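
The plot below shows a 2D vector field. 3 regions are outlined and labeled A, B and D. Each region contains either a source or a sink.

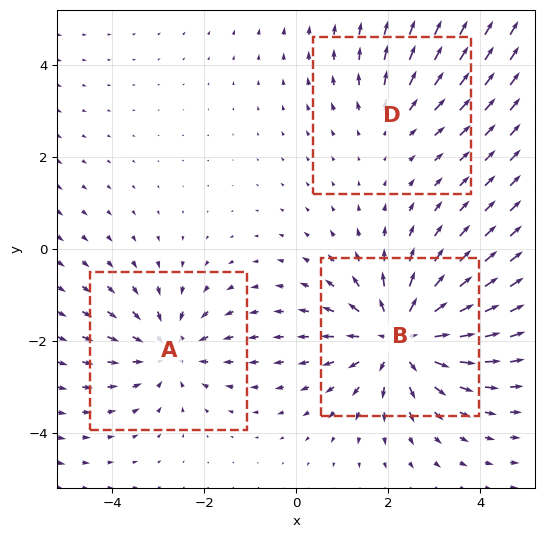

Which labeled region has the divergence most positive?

Divergence at each region's feature centre — A: about -3, B: about +4, D: about +2. Region B is most positive.

B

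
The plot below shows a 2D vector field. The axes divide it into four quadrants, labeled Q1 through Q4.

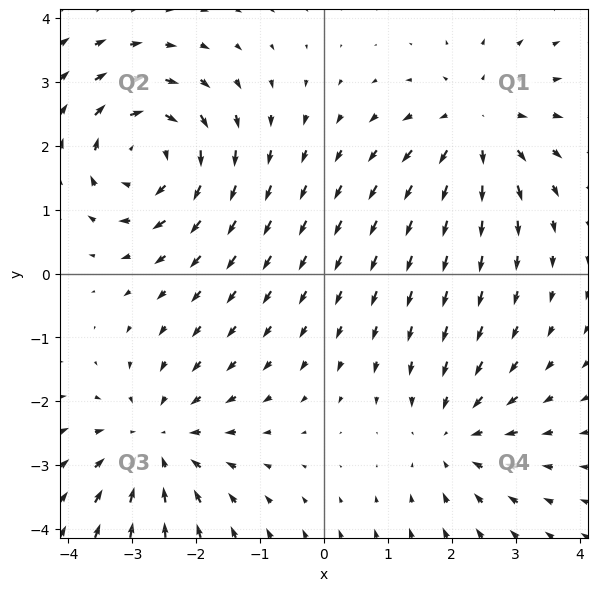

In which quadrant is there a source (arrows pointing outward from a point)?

Q1

The source sits at approximately (2.4, 2.3), which lies in quadrant Q1. The divergence there is about +4, positive as expected for a source.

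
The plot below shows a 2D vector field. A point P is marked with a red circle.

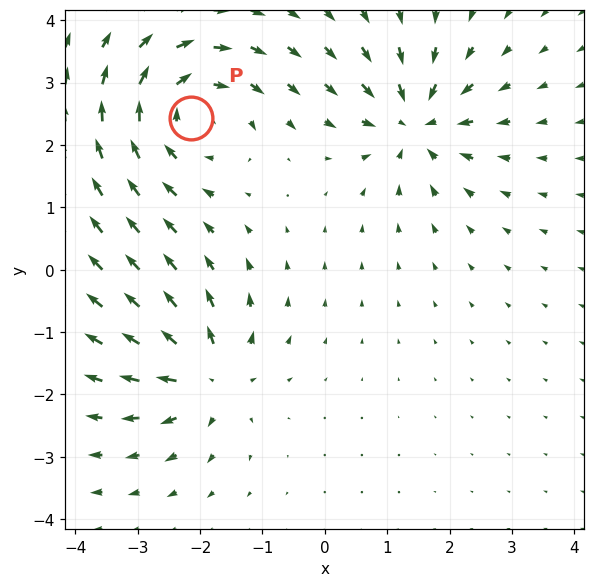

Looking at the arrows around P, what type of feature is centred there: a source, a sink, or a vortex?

At P (-2.1, 2.4) the arrows circulate clockwise. Divergence ≈0, curl about -5 — near-zero divergence with nonzero curl is a vortex.

vortex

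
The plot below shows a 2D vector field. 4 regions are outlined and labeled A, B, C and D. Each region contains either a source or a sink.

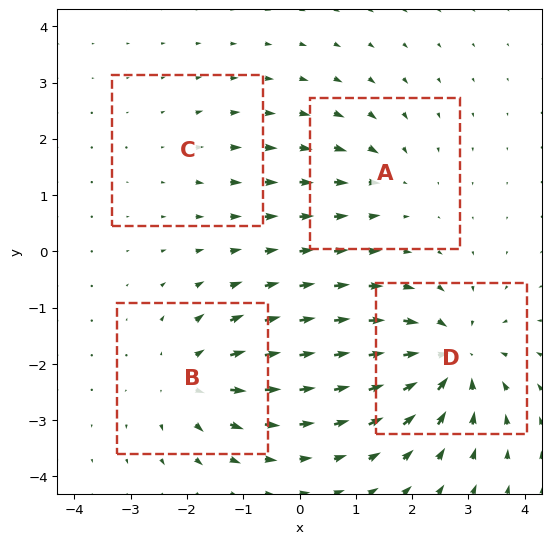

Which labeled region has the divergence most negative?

D

Divergence at each region's feature centre — A: about -3, B: about +5, C: about +2, D: about -7. Region D is most negative.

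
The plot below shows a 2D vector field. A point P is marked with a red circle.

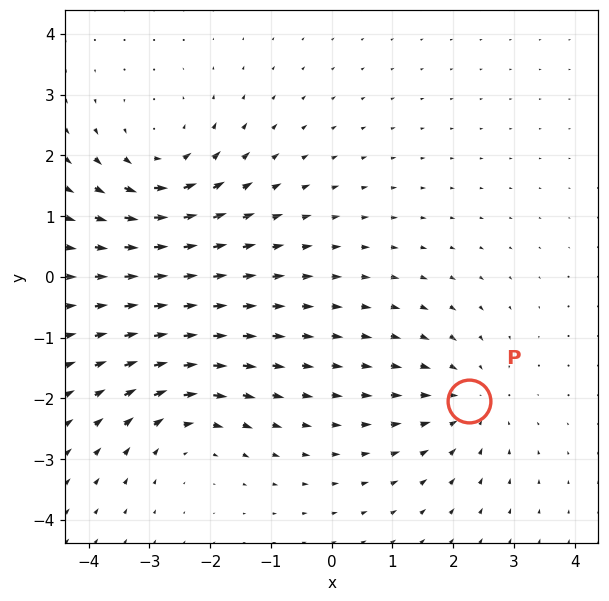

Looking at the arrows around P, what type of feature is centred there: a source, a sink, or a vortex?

At P (2.3, -2.0) the arrows converge inward. Divergence about -2, curl ≈0 — negative divergence with near-zero curl is a sink.

sink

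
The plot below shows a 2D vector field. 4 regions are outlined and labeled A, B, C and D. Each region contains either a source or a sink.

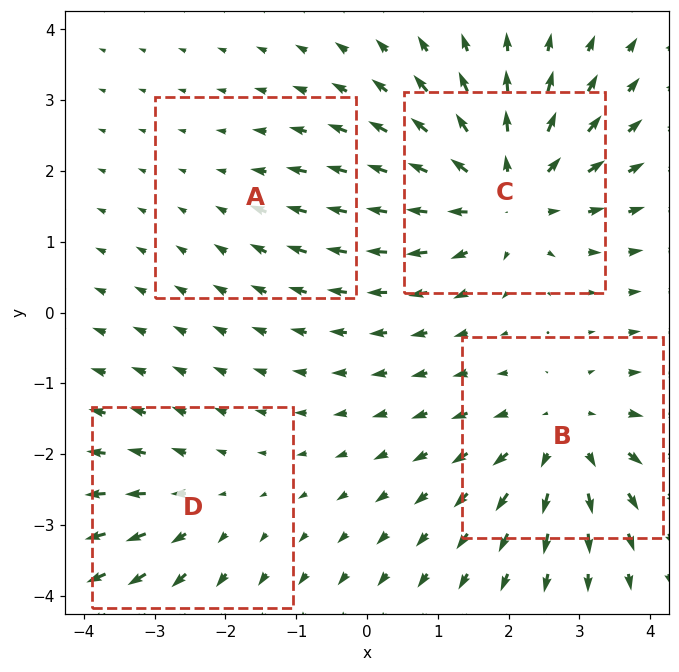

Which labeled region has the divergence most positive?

Divergence at each region's feature centre — A: about -2, B: about +5, C: about +6, D: about +3. Region C is most positive.

C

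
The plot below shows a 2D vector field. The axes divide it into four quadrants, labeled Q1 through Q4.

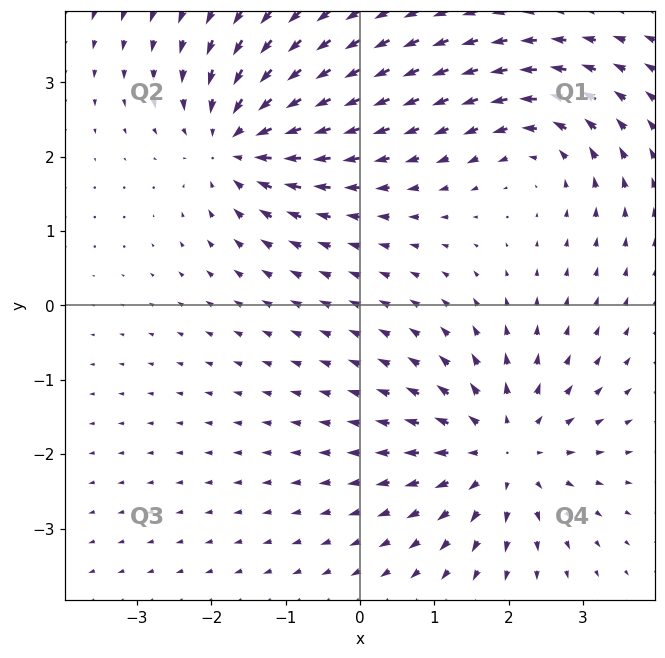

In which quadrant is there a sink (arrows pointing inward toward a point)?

Q2

The sink sits at approximately (-1.6, 2.2), which lies in quadrant Q2. The divergence there is about -5, negative as expected for a sink.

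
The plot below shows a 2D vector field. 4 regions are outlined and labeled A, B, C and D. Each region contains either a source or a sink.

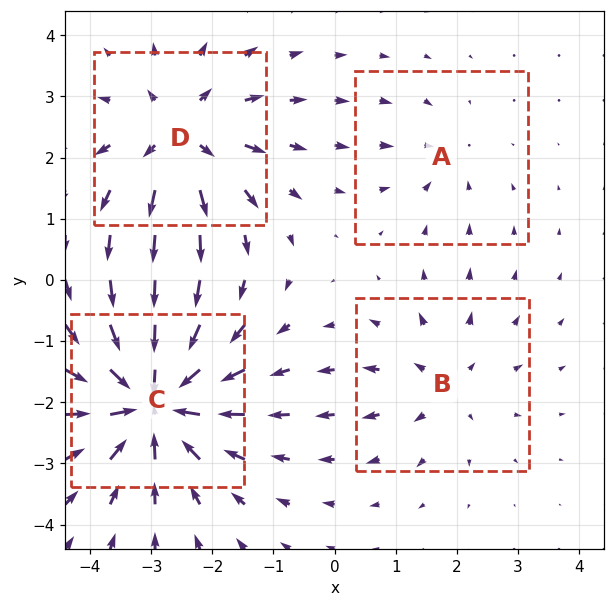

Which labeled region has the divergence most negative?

Divergence at each region's feature centre — A: about -2, B: about +3, C: about -8, D: about +5. Region C is most negative.

C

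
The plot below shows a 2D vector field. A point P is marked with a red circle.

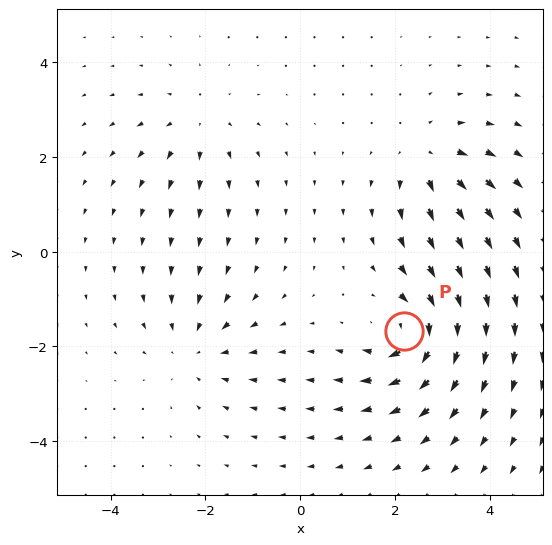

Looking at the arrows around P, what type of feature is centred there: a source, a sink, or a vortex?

At P (2.2, -1.7) the arrows circulate clockwise. Divergence ≈0, curl about -6 — near-zero divergence with nonzero curl is a vortex.

vortex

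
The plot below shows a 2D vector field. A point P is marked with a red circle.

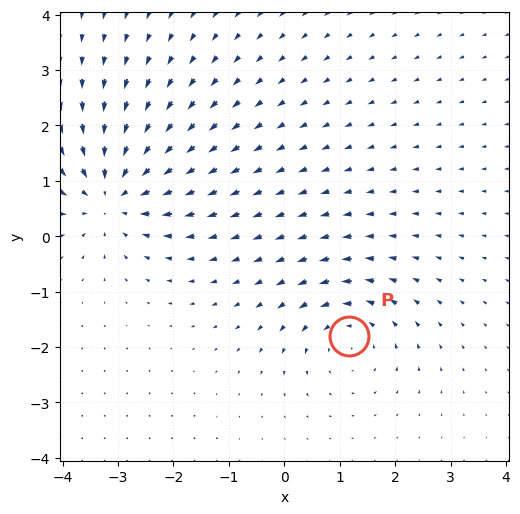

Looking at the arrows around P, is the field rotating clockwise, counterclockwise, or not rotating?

Near P at (1.2, -1.8) the arrows circulate counterclockwise. The curl (z-component) there is about +3; positive curl means counterclockwise rotation.

counterclockwise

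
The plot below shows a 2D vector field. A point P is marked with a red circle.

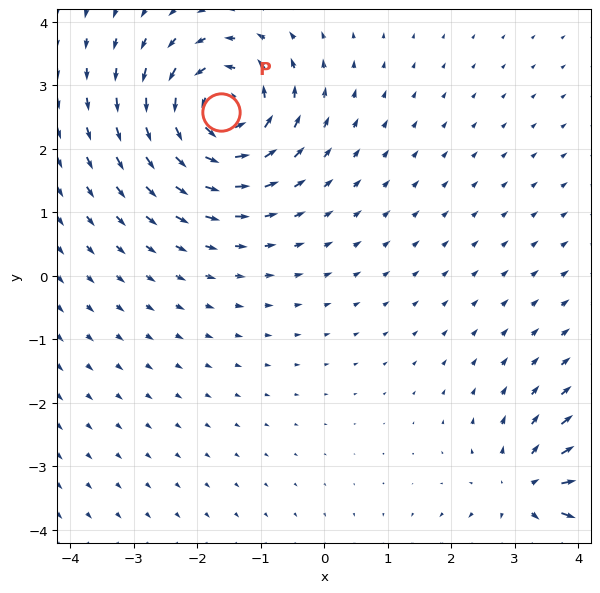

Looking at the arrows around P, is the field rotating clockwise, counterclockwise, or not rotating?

Near P at (-1.6, 2.6) the arrows circulate counterclockwise. The curl (z-component) there is about +7; positive curl means counterclockwise rotation.

counterclockwise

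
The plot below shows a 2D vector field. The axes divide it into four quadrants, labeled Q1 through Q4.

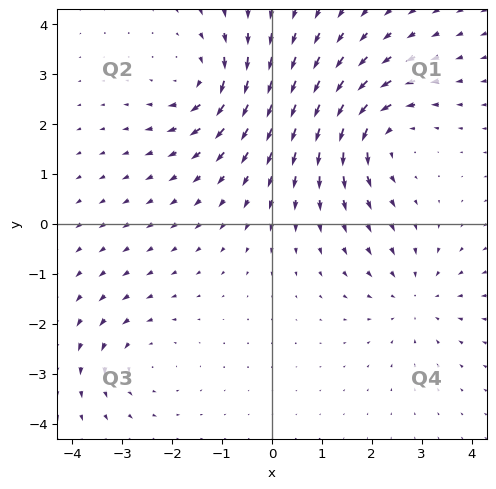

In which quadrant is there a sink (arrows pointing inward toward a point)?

The sink sits at approximately (2.9, -1.5), which lies in quadrant Q4. The divergence there is about -3, negative as expected for a sink.

Q4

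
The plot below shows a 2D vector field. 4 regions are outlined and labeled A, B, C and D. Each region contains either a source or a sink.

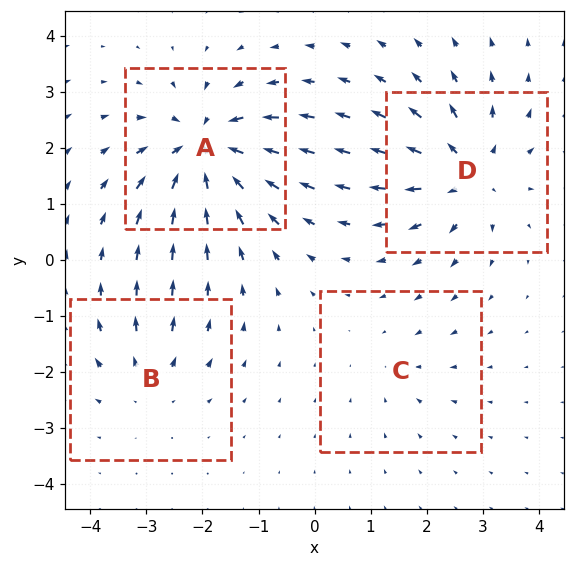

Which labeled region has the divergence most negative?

Divergence at each region's feature centre — A: about -7, B: about +3, C: about -2, D: about +6. Region A is most negative.

A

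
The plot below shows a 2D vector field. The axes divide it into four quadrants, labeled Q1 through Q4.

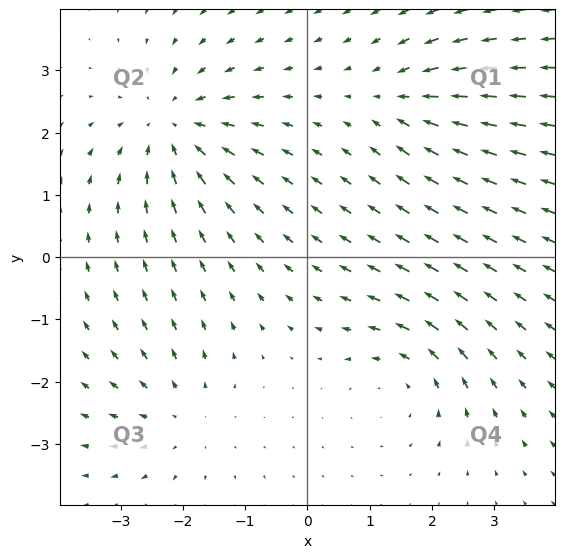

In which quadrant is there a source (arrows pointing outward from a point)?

Q3

The source sits at approximately (-2.0, -2.6), which lies in quadrant Q3. The divergence there is about +3, positive as expected for a source.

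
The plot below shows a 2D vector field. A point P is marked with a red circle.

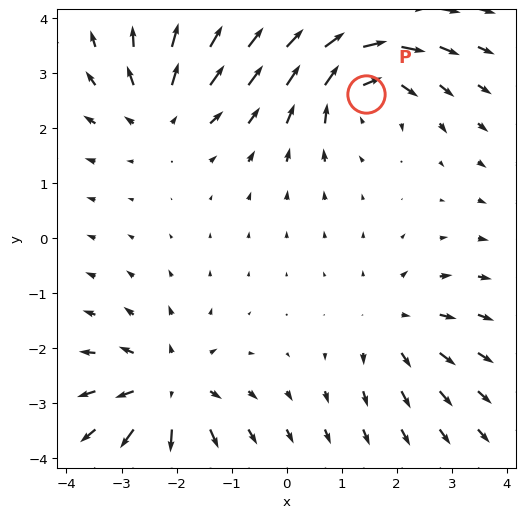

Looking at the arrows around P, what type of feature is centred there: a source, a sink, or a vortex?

At P (1.4, 2.6) the arrows circulate clockwise. Divergence ≈0, curl about -6 — near-zero divergence with nonzero curl is a vortex.

vortex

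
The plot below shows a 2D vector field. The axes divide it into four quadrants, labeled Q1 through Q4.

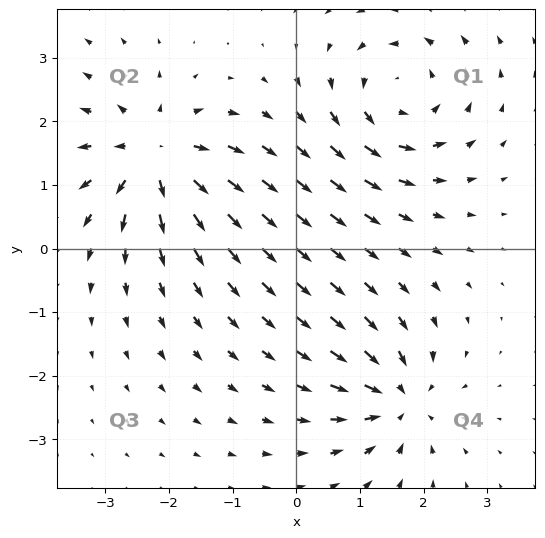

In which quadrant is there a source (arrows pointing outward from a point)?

The source sits at approximately (-2.2, 1.4), which lies in quadrant Q2. The divergence there is about +6, positive as expected for a source.

Q2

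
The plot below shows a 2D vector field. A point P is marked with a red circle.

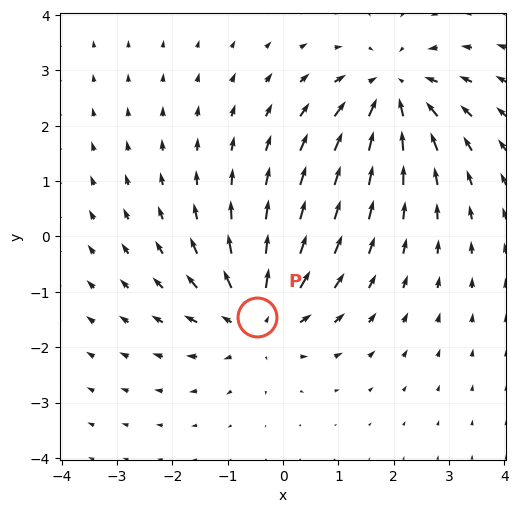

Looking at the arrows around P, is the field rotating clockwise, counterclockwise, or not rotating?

not rotating

Near P at (-0.5, -1.5) the arrows show no circulation. The curl there is ≈0.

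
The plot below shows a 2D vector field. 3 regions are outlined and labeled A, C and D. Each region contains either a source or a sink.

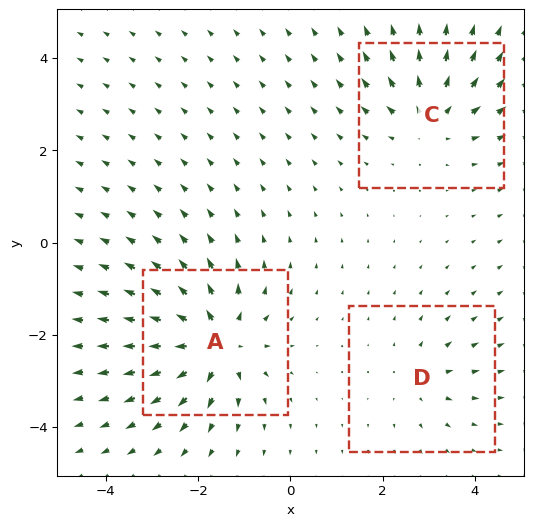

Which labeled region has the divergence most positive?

A

Divergence at each region's feature centre — A: about +6, C: about +4, D: about +2. Region A is most positive.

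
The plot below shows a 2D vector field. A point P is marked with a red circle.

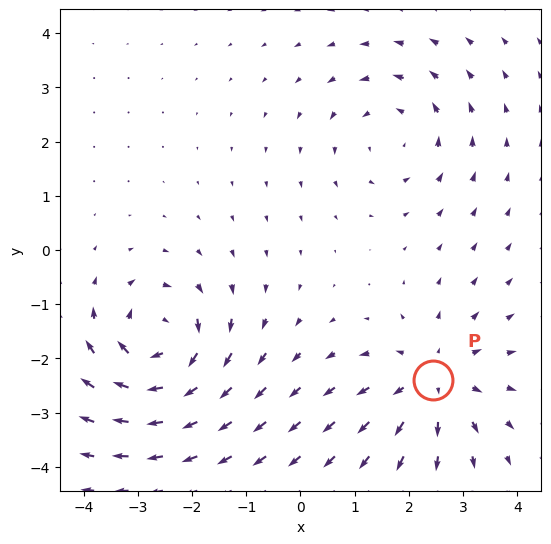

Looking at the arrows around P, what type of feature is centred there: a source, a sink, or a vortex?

source

At P (2.5, -2.4) the arrows spread outward. Divergence about +4, curl ≈0 — positive divergence with near-zero curl is a source.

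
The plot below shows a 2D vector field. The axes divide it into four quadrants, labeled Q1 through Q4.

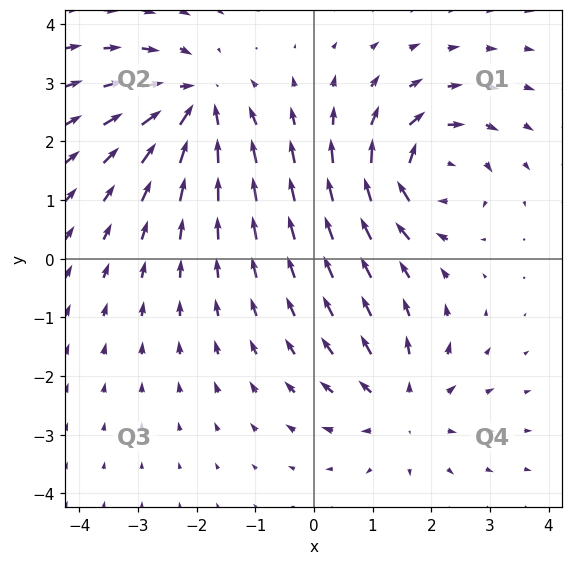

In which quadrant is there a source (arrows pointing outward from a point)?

Q4

The source sits at approximately (1.5, -2.5), which lies in quadrant Q4. The divergence there is about +3, positive as expected for a source.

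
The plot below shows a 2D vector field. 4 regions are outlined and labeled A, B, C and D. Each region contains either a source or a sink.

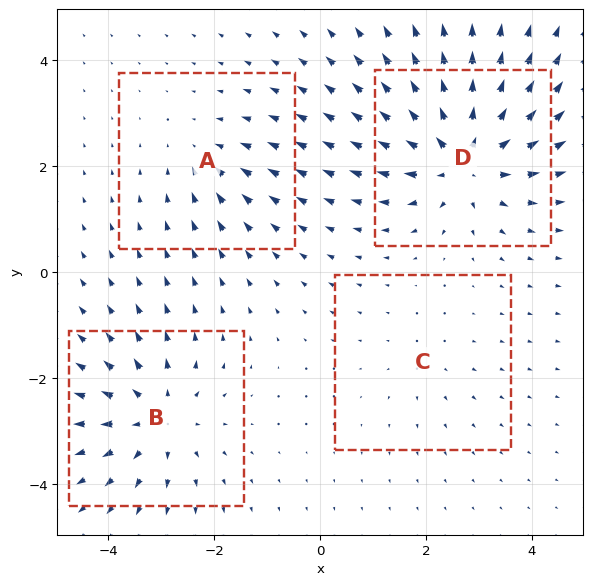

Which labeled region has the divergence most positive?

Divergence at each region's feature centre — A: about -3, B: about +5, C: about +2, D: about +7. Region D is most positive.

D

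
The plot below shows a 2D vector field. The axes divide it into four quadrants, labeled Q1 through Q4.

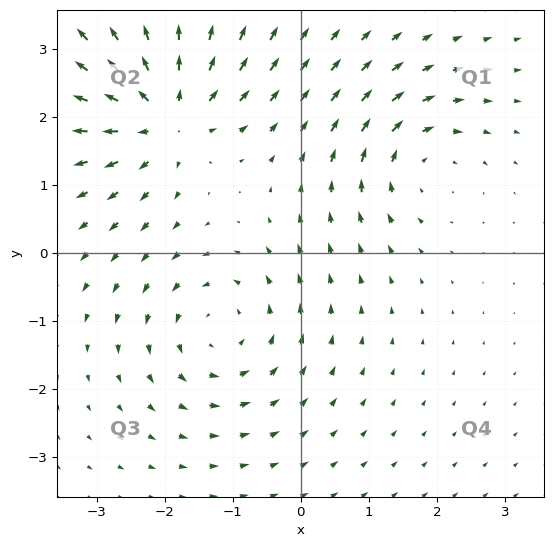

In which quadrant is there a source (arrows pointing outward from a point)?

Q2

The source sits at approximately (-2.0, 2.0), which lies in quadrant Q2. The divergence there is about +6, positive as expected for a source.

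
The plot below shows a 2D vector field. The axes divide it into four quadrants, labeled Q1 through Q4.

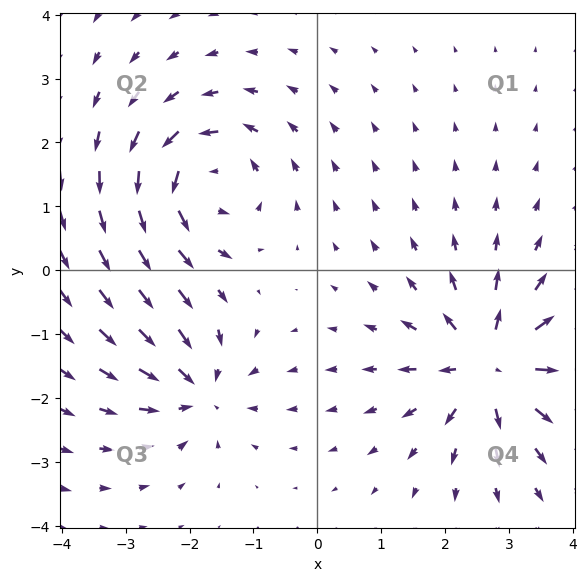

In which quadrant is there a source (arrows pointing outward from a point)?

The source sits at approximately (2.7, -1.5), which lies in quadrant Q4. The divergence there is about +7, positive as expected for a source.

Q4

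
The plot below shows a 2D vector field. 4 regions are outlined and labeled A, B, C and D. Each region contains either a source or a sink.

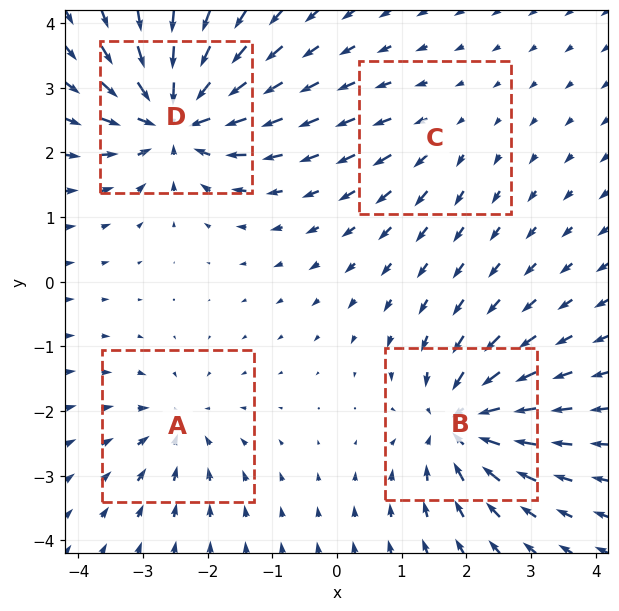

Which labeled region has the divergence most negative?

Divergence at each region's feature centre — A: about -4, B: about -7, C: about +2, D: about -8. Region D is most negative.

D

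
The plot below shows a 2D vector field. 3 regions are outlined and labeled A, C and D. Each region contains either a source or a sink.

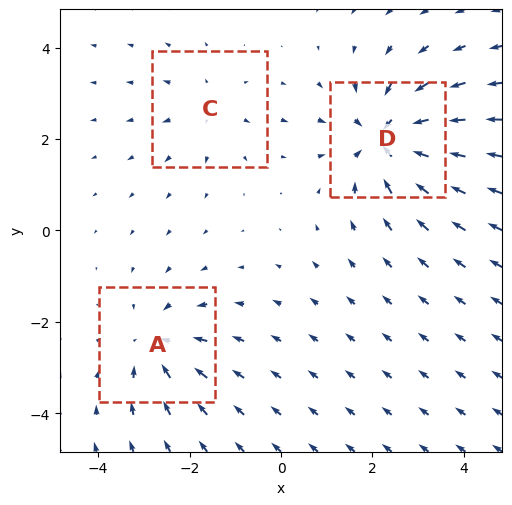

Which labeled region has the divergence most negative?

Divergence at each region's feature centre — A: about -3, C: about +2, D: about -5. Region D is most negative.

D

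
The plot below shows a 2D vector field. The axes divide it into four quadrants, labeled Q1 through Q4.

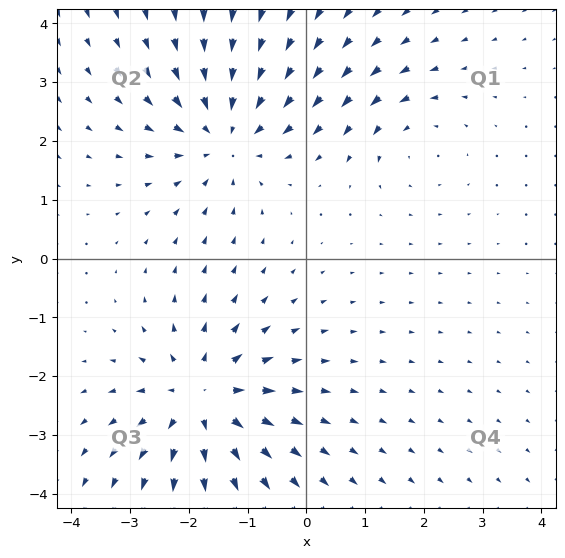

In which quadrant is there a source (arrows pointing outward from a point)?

Q3

The source sits at approximately (-1.8, -2.4), which lies in quadrant Q3. The divergence there is about +5, positive as expected for a source.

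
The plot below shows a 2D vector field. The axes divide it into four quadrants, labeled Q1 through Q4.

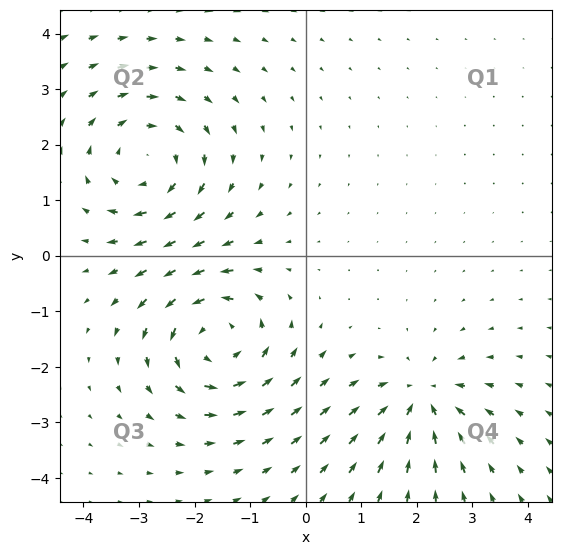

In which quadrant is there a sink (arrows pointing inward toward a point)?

Q4

The sink sits at approximately (2.1, -2.6), which lies in quadrant Q4. The divergence there is about -4, negative as expected for a sink.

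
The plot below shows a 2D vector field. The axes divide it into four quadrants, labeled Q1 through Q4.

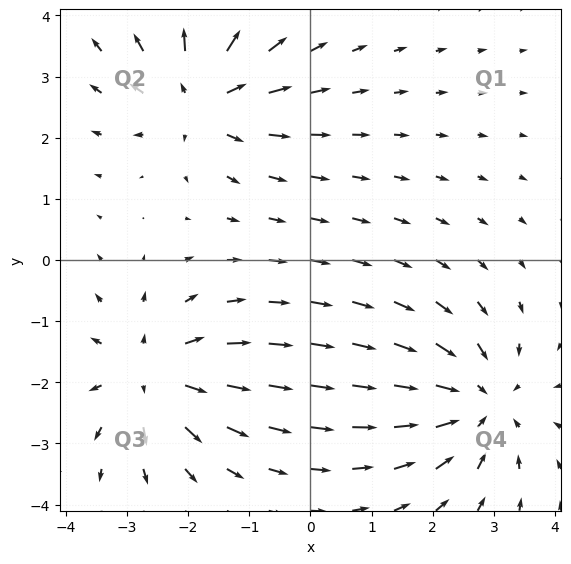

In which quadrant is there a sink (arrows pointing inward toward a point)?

Q4

The sink sits at approximately (2.7, -2.3), which lies in quadrant Q4. The divergence there is about -4, negative as expected for a sink.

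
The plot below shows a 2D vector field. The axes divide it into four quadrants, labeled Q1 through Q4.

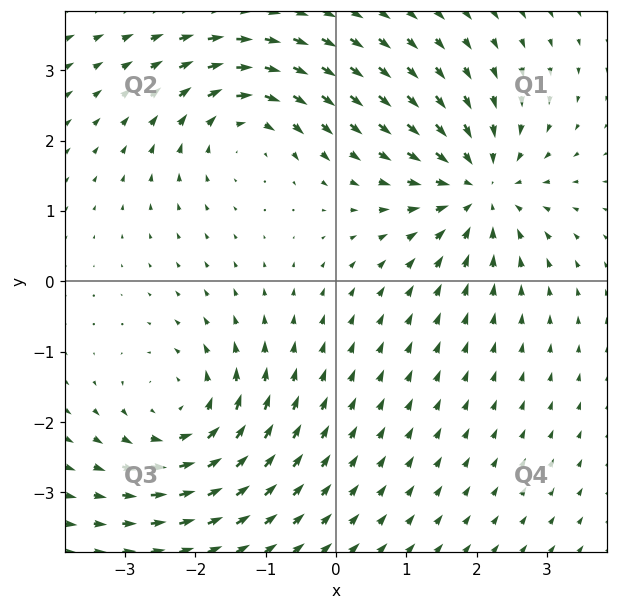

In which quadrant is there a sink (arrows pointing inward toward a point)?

The sink sits at approximately (2.0, 1.3), which lies in quadrant Q1. The divergence there is about -4, negative as expected for a sink.

Q1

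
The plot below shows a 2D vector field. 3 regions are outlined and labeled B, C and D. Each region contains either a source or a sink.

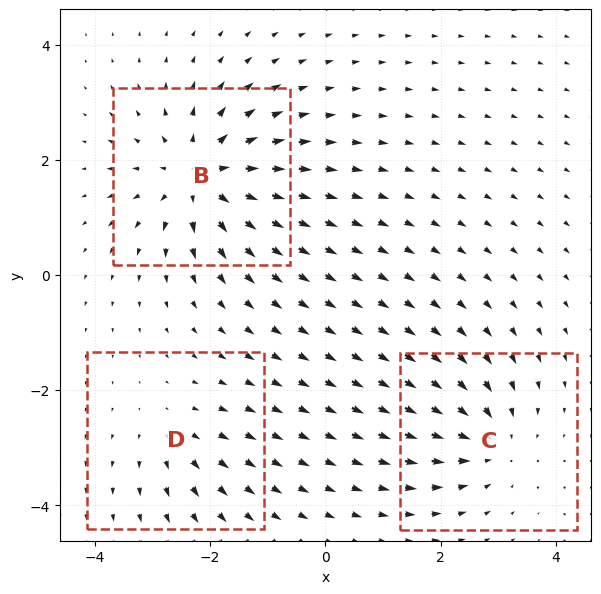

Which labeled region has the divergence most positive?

B

Divergence at each region's feature centre — B: about +5, C: about -4, D: about +2. Region B is most positive.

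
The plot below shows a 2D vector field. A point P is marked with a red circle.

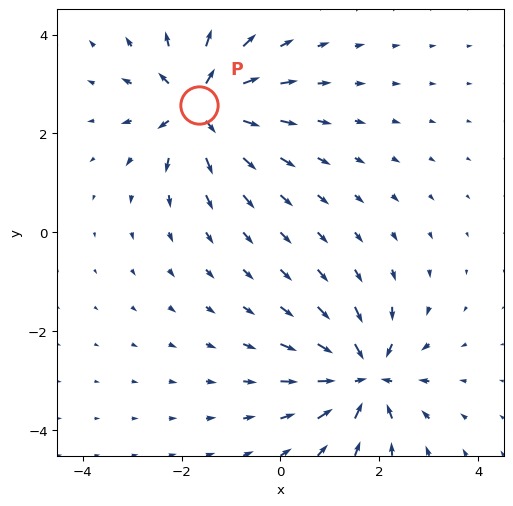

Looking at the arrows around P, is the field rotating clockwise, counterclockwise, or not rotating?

Near P at (-1.6, 2.6) the arrows show no circulation. The curl there is ≈0.

not rotating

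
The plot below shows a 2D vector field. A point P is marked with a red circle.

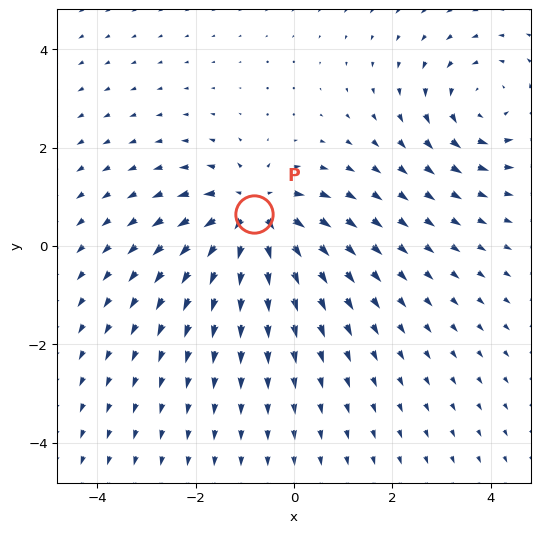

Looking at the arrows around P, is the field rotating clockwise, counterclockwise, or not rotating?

Near P at (-0.8, 0.6) the arrows show no circulation. The curl there is ≈0.

not rotating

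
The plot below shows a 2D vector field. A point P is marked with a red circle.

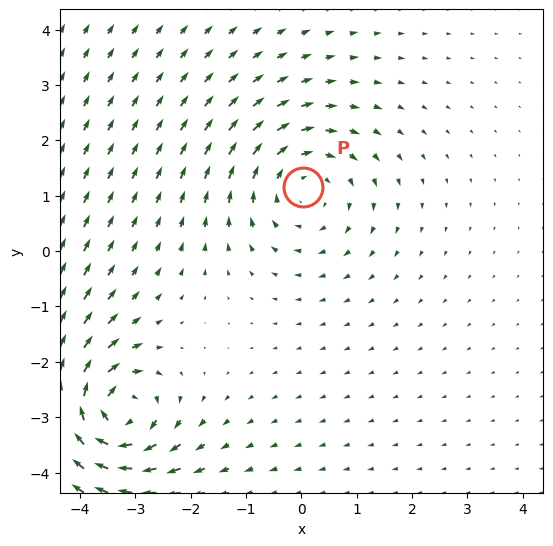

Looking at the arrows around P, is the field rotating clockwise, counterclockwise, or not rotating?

Near P at (0.0, 1.2) the arrows circulate clockwise. The curl (z-component) there is about -3; negative curl means clockwise rotation.

clockwise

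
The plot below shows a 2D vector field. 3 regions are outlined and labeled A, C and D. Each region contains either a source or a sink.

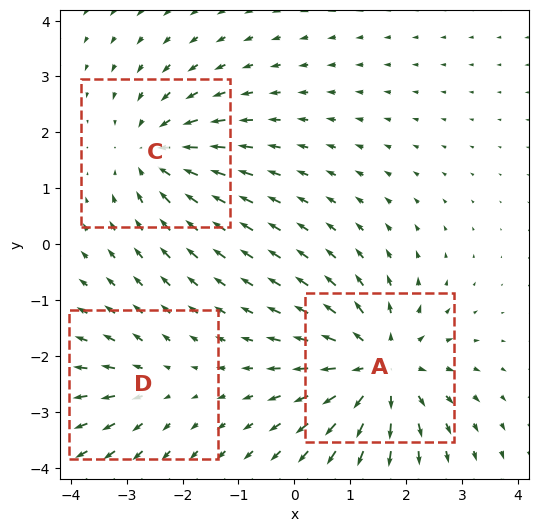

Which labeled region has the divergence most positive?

Divergence at each region's feature centre — A: about +5, C: about -3, D: about +2. Region A is most positive.

A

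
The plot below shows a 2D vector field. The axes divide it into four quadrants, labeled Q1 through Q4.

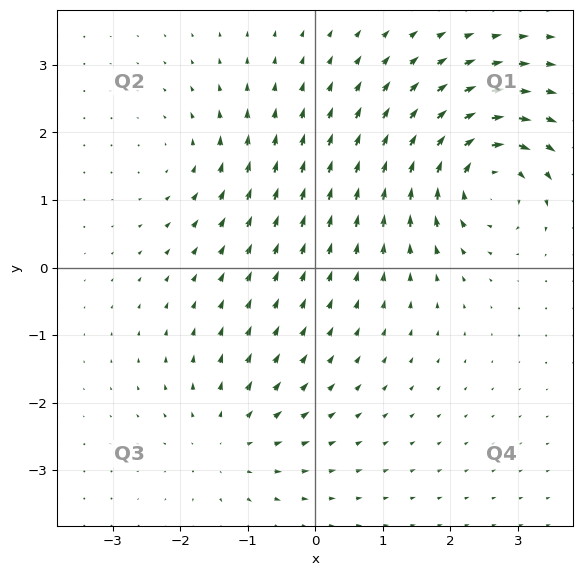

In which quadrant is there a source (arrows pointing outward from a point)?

Q3

The source sits at approximately (-1.3, -2.6), which lies in quadrant Q3. The divergence there is about +3, positive as expected for a source.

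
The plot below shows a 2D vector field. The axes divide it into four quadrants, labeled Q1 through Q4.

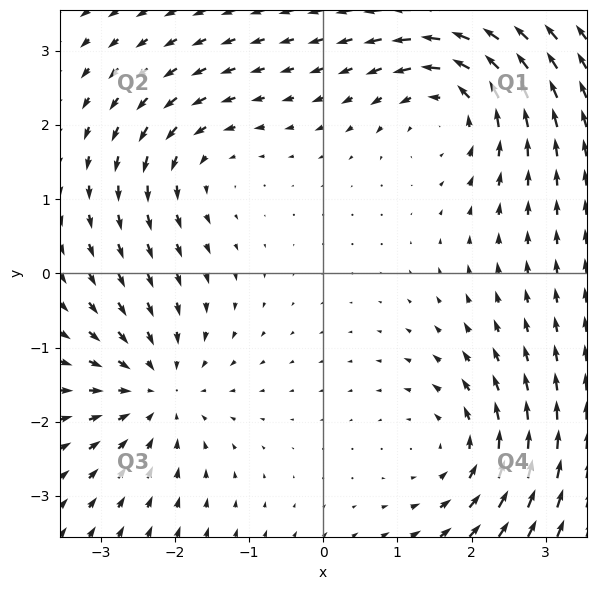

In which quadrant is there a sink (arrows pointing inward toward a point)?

The sink sits at approximately (-2.2, -1.6), which lies in quadrant Q3. The divergence there is about -4, negative as expected for a sink.

Q3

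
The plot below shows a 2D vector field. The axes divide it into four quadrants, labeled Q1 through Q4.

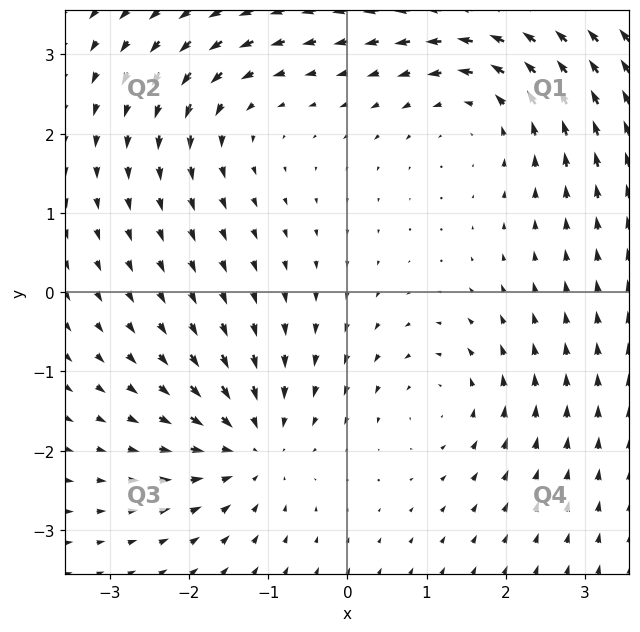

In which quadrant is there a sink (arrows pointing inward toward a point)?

Q3

The sink sits at approximately (-1.2, -2.0), which lies in quadrant Q3. The divergence there is about -5, negative as expected for a sink.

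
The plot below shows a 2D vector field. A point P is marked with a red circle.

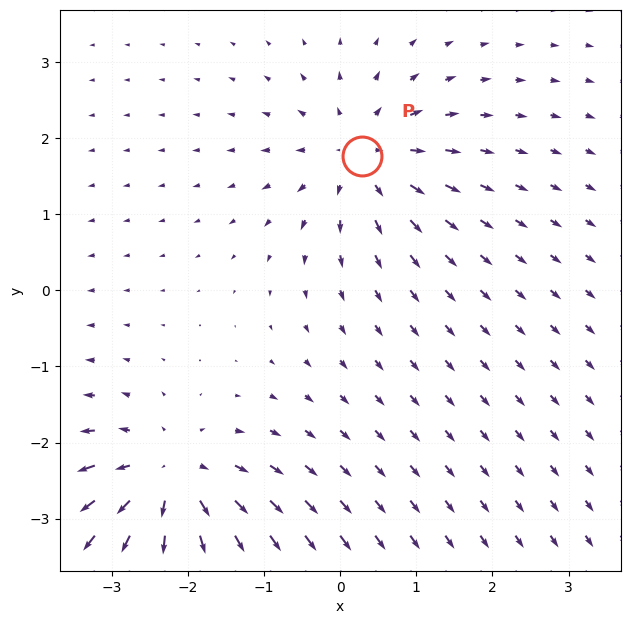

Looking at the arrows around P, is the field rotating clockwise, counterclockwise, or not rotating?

not rotating

Near P at (0.3, 1.8) the arrows show no circulation. The curl there is ≈0.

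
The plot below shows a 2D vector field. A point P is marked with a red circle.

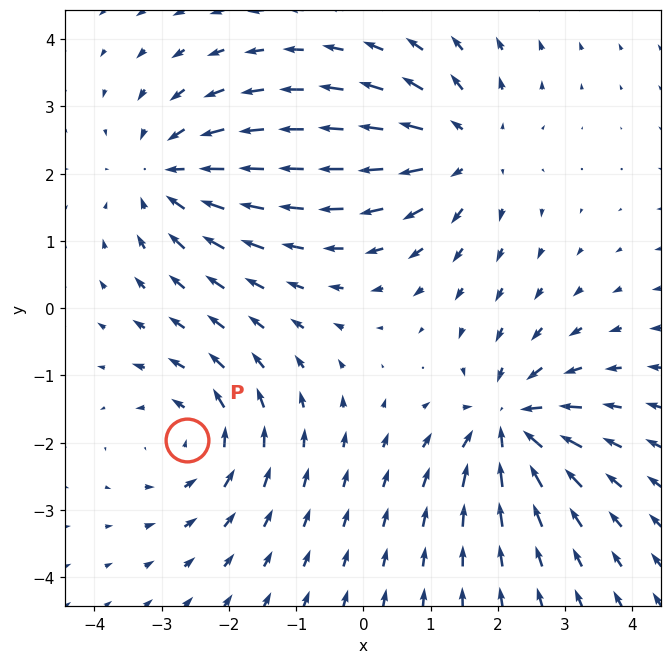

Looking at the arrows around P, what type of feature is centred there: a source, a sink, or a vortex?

At P (-2.6, -2.0) the arrows circulate counterclockwise. Divergence ≈0, curl about +4 — near-zero divergence with nonzero curl is a vortex.

vortex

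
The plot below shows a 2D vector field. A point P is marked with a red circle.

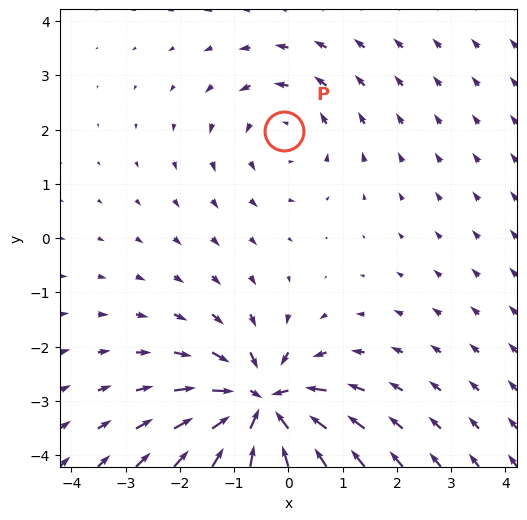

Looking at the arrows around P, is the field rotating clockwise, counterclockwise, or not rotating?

counterclockwise

Near P at (-0.1, 2.0) the arrows circulate counterclockwise. The curl (z-component) there is about +2; positive curl means counterclockwise rotation.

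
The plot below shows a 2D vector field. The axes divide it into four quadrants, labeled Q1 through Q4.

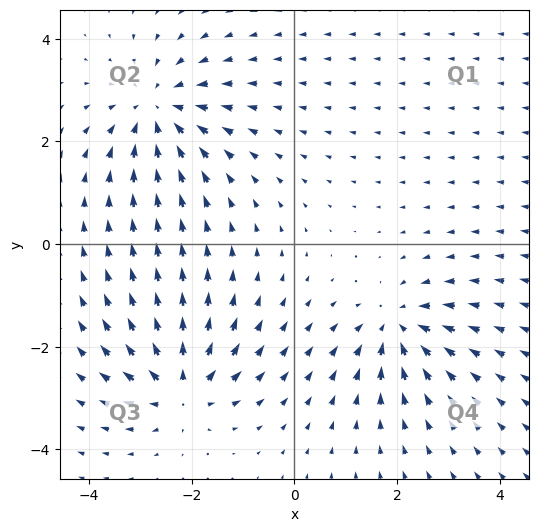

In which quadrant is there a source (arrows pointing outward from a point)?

The source sits at approximately (-2.2, -2.8), which lies in quadrant Q3. The divergence there is about +4, positive as expected for a source.

Q3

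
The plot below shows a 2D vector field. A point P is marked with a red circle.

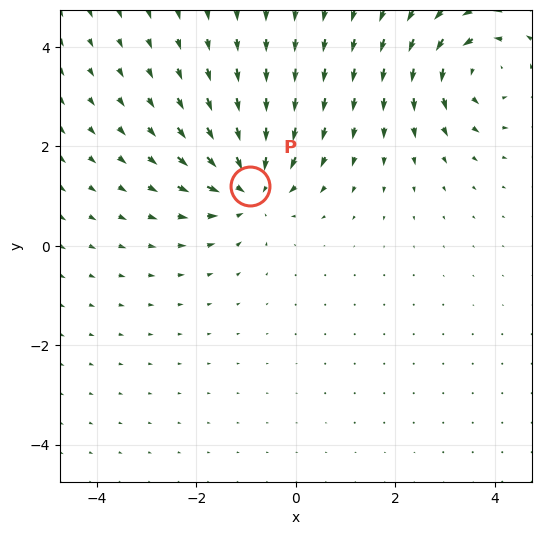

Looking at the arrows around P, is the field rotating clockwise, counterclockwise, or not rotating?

Near P at (-0.9, 1.2) the arrows show no circulation. The curl there is ≈0.

not rotating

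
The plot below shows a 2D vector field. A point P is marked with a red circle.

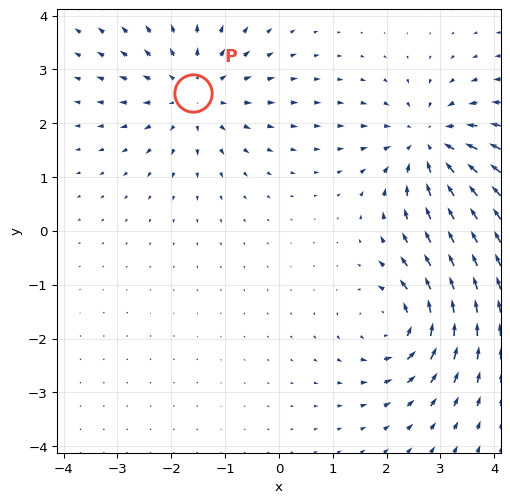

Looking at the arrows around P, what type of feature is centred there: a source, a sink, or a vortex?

source

At P (-1.6, 2.6) the arrows spread outward. Divergence about +4, curl ≈0 — positive divergence with near-zero curl is a source.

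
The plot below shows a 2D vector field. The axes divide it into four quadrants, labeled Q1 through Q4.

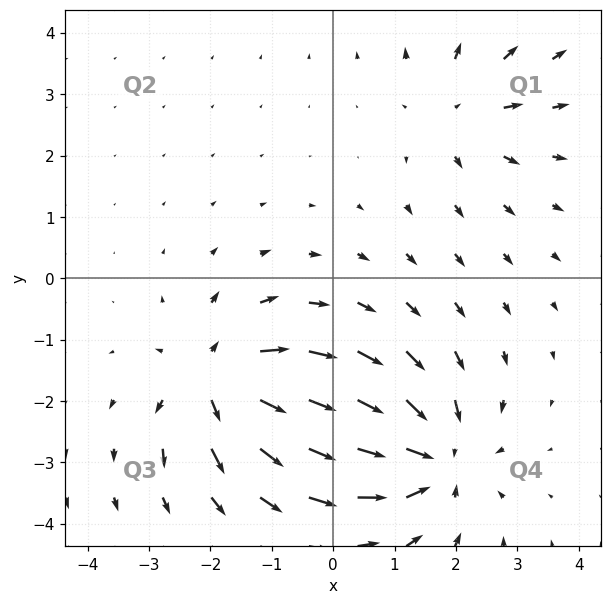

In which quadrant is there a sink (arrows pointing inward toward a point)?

Q4

The sink sits at approximately (1.6, -2.9), which lies in quadrant Q4. The divergence there is about -5, negative as expected for a sink.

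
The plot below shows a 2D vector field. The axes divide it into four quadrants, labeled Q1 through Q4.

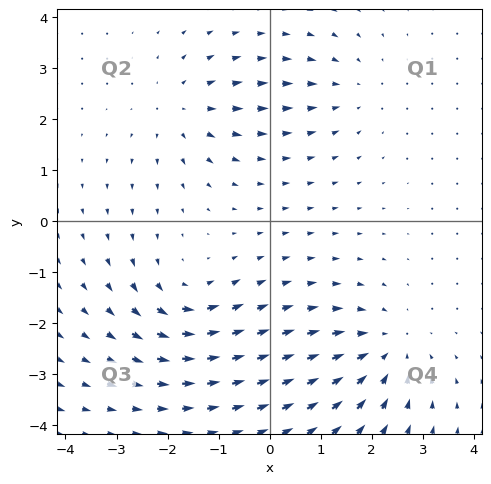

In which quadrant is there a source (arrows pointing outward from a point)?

Q2

The source sits at approximately (-1.7, 2.2), which lies in quadrant Q2. The divergence there is about +4, positive as expected for a source.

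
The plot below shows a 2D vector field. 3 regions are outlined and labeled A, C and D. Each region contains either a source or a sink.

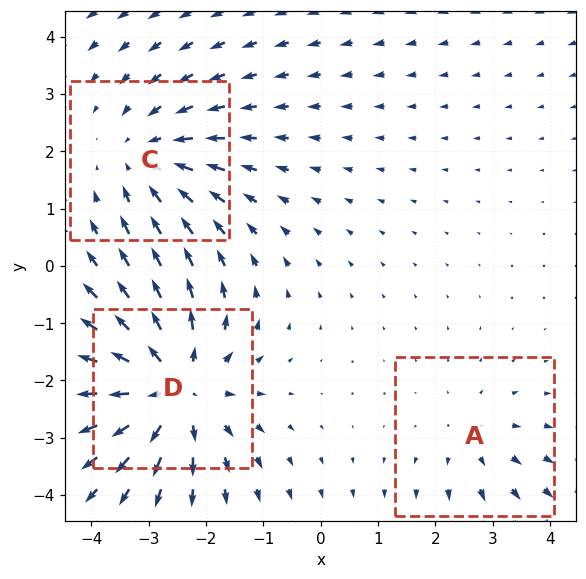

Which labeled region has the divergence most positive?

D

Divergence at each region's feature centre — A: about +2, C: about -3, D: about +5. Region D is most positive.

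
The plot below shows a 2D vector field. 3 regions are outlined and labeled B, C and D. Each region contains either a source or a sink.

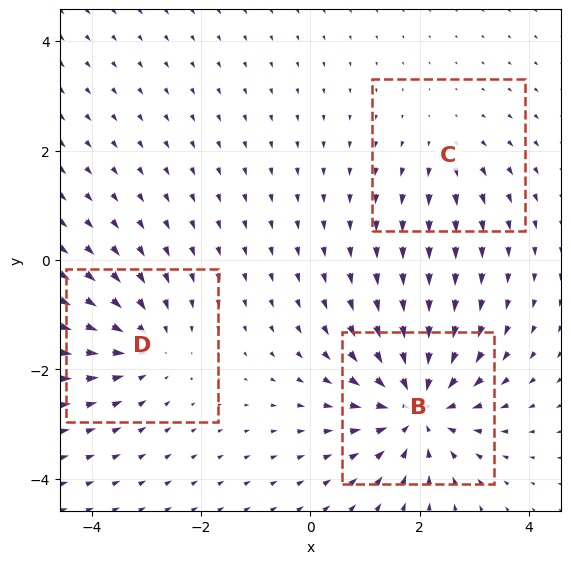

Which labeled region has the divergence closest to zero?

Divergence at each region's feature centre — B: about -5, C: about +2, D: about -3. Region C is closest to zero.

C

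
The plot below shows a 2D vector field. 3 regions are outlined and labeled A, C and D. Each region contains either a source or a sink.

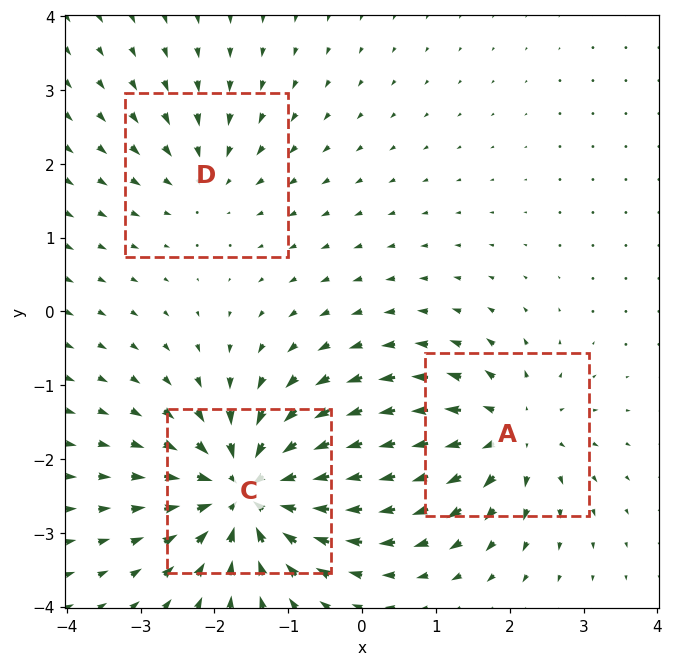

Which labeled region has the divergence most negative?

C

Divergence at each region's feature centre — A: about +4, C: about -6, D: about -2. Region C is most negative.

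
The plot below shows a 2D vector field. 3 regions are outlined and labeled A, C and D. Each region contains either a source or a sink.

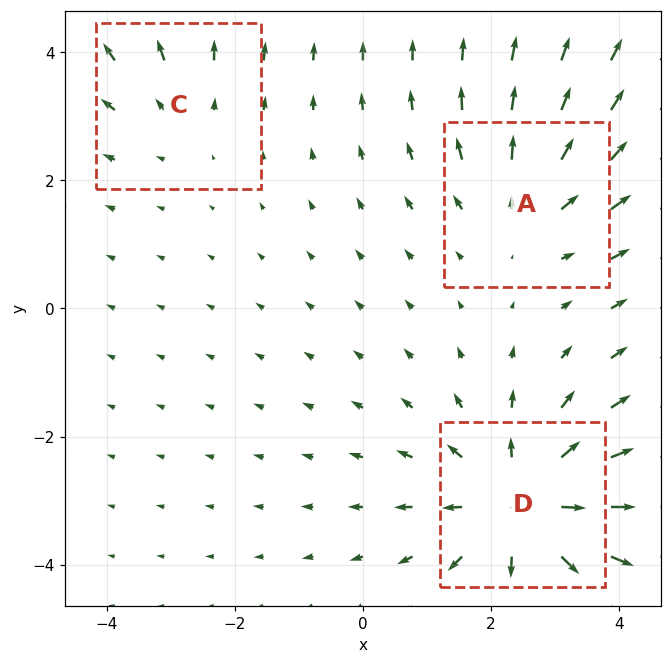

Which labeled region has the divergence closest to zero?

C

Divergence at each region's feature centre — A: about +3, C: about +2, D: about +5. Region C is closest to zero.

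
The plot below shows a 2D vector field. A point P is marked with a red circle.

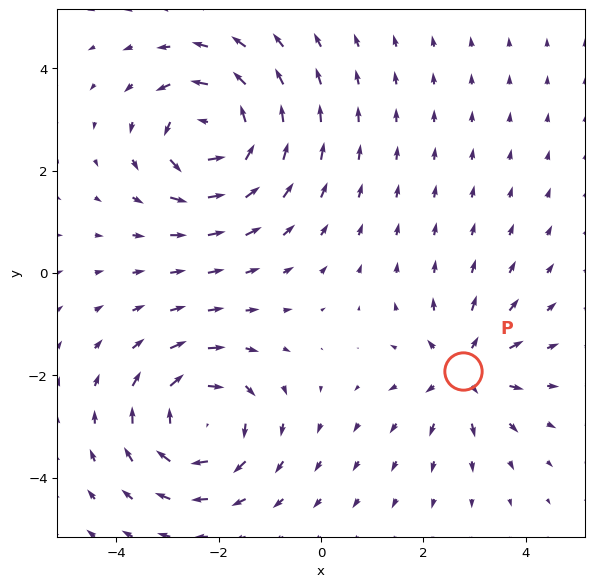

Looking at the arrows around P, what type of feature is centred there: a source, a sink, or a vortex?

At P (2.8, -1.9) the arrows spread outward. Divergence about +4, curl ≈0 — positive divergence with near-zero curl is a source.

source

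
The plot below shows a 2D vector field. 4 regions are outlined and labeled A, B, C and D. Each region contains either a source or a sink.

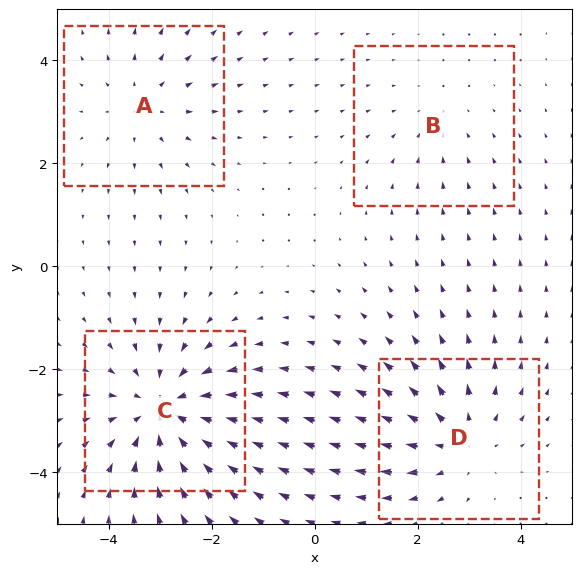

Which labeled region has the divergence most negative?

C

Divergence at each region's feature centre — A: about +3, B: about -2, C: about -6, D: about +4. Region C is most negative.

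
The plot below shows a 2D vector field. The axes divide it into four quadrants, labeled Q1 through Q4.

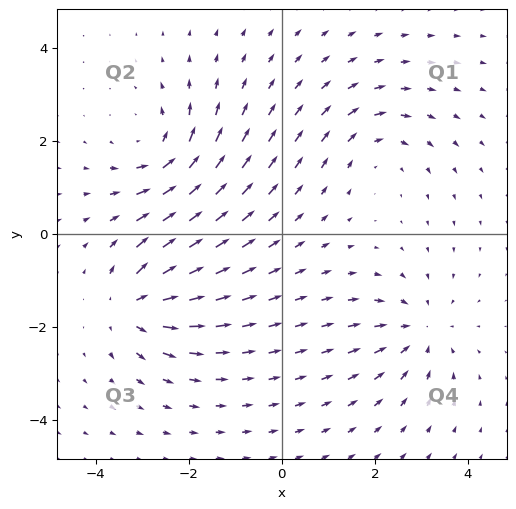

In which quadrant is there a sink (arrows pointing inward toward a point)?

The sink sits at approximately (2.9, -2.1), which lies in quadrant Q4. The divergence there is about -5, negative as expected for a sink.

Q4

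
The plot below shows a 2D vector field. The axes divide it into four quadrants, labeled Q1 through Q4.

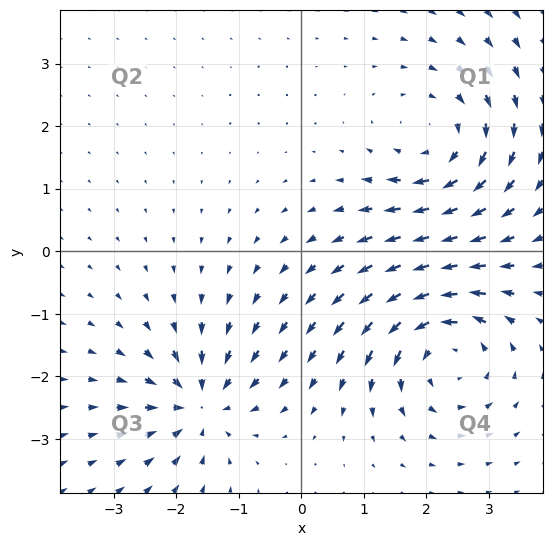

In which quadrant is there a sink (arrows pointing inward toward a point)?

The sink sits at approximately (-1.6, -2.4), which lies in quadrant Q3. The divergence there is about -4, negative as expected for a sink.

Q3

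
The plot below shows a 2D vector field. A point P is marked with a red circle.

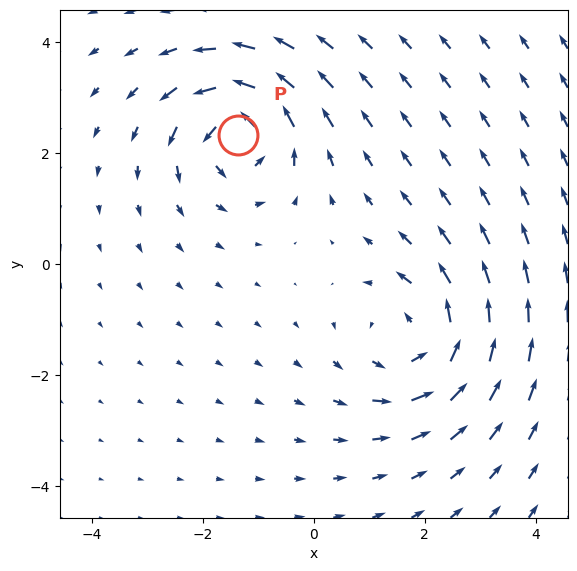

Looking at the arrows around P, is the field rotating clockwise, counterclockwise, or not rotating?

Near P at (-1.4, 2.3) the arrows circulate counterclockwise. The curl (z-component) there is about +7; positive curl means counterclockwise rotation.

counterclockwise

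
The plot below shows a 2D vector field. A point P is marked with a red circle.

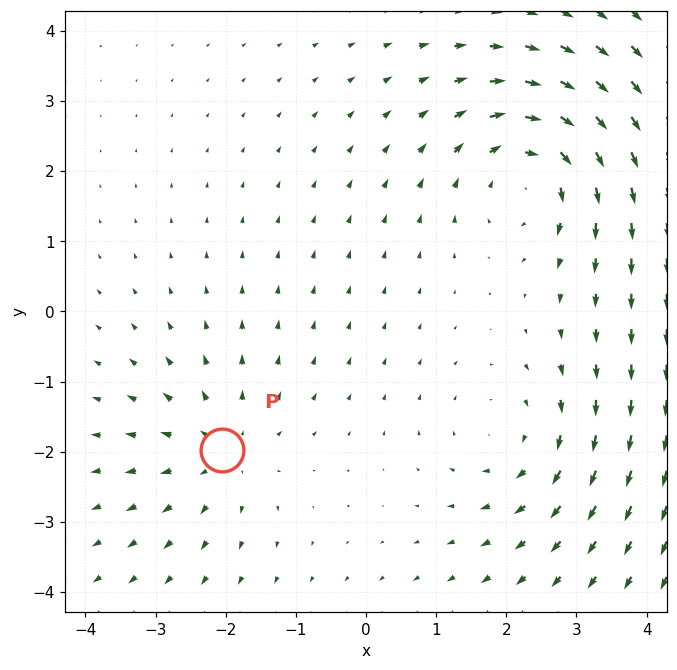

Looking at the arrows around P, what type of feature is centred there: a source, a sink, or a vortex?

source

At P (-2.1, -2.0) the arrows spread outward. Divergence about +3, curl ≈0 — positive divergence with near-zero curl is a source.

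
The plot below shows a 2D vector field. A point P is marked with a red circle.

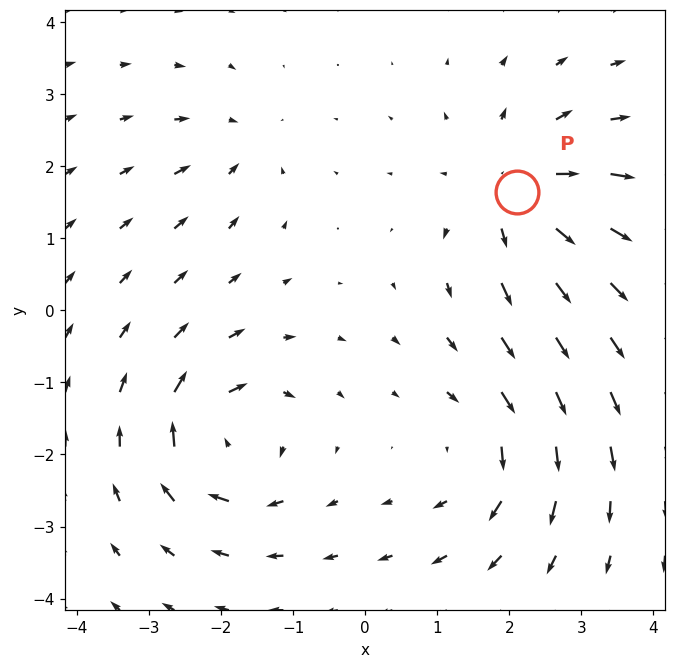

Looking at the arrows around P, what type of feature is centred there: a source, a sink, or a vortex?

At P (2.1, 1.6) the arrows spread outward. Divergence about +5, curl ≈0 — positive divergence with near-zero curl is a source.

source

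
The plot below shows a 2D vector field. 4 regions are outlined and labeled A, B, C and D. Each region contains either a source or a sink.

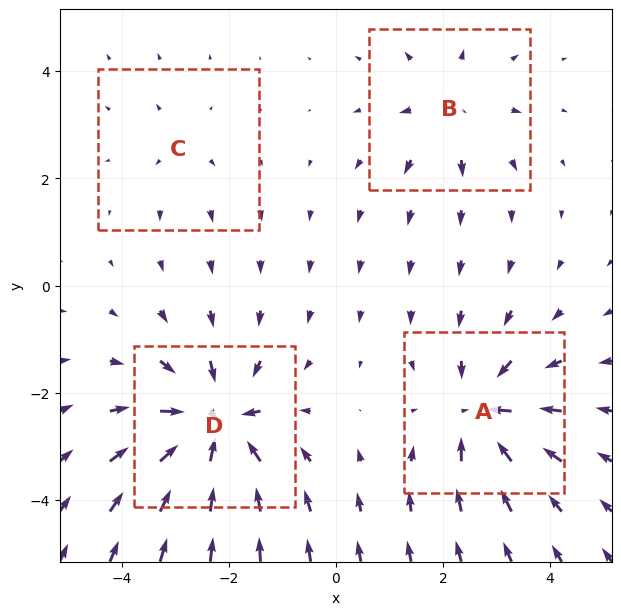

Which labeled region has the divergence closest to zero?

Divergence at each region's feature centre — A: about -7, B: about +4, C: about +2, D: about -9. Region C is closest to zero.

C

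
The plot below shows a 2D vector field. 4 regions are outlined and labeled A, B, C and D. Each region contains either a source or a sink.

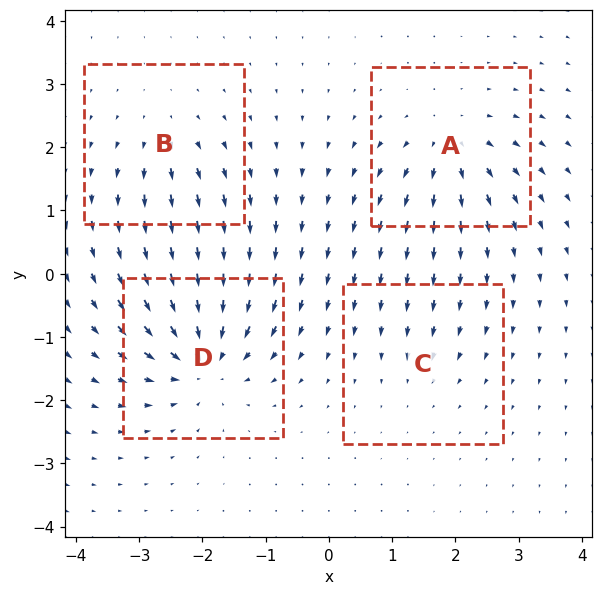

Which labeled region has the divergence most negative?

Divergence at each region's feature centre — A: about +6, B: about +4, C: about -3, D: about -8. Region D is most negative.

D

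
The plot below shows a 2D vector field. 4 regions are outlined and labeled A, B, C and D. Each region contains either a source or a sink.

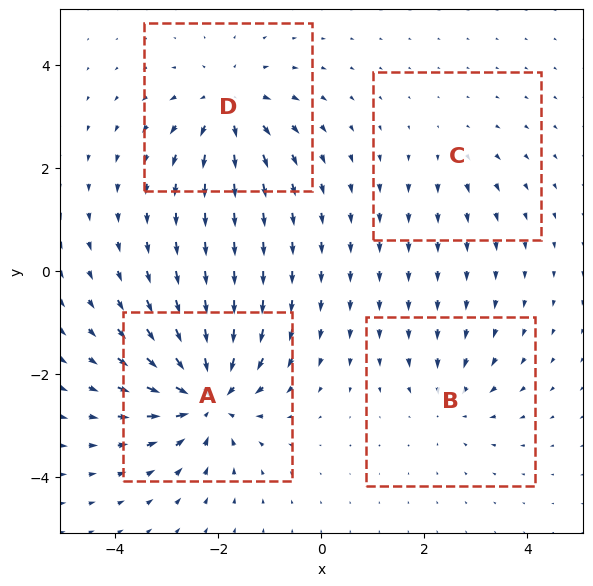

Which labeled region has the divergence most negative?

Divergence at each region's feature centre — A: about -8, B: about -4, C: about +2, D: about +5. Region A is most negative.

A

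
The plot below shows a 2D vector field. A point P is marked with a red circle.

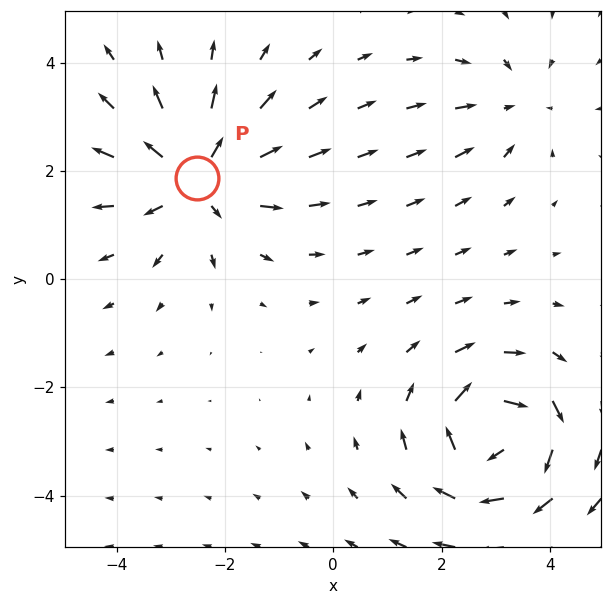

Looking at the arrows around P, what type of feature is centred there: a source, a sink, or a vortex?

At P (-2.5, 1.9) the arrows spread outward. Divergence about +5, curl ≈0 — positive divergence with near-zero curl is a source.

source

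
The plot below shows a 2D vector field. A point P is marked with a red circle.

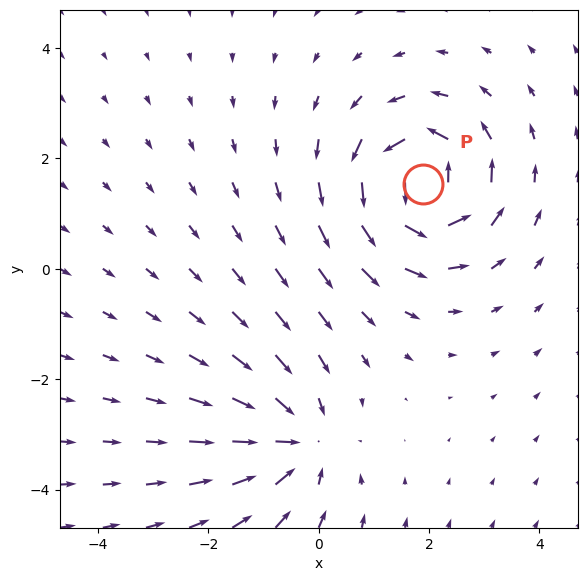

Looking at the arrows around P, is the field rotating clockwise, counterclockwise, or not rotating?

Near P at (1.9, 1.5) the arrows circulate counterclockwise. The curl (z-component) there is about +7; positive curl means counterclockwise rotation.

counterclockwise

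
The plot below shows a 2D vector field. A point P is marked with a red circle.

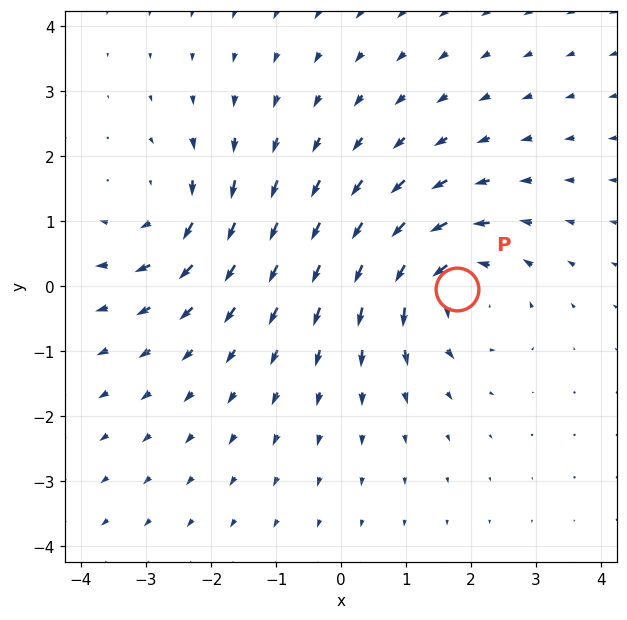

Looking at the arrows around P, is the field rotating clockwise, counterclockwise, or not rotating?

Near P at (1.8, -0.0) the arrows circulate counterclockwise. The curl (z-component) there is about +4; positive curl means counterclockwise rotation.

counterclockwise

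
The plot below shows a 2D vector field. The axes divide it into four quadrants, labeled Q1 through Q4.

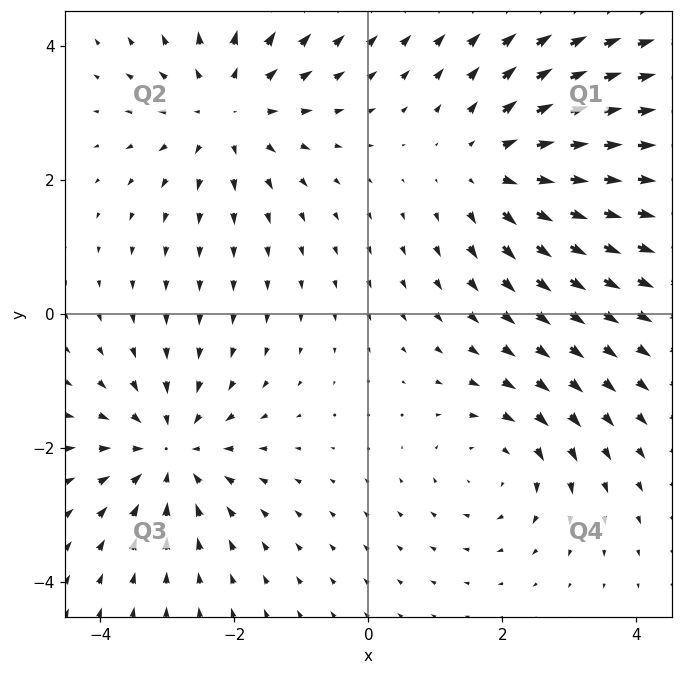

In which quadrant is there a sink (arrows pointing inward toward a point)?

Q3

The sink sits at approximately (-3.0, -2.1), which lies in quadrant Q3. The divergence there is about -5, negative as expected for a sink.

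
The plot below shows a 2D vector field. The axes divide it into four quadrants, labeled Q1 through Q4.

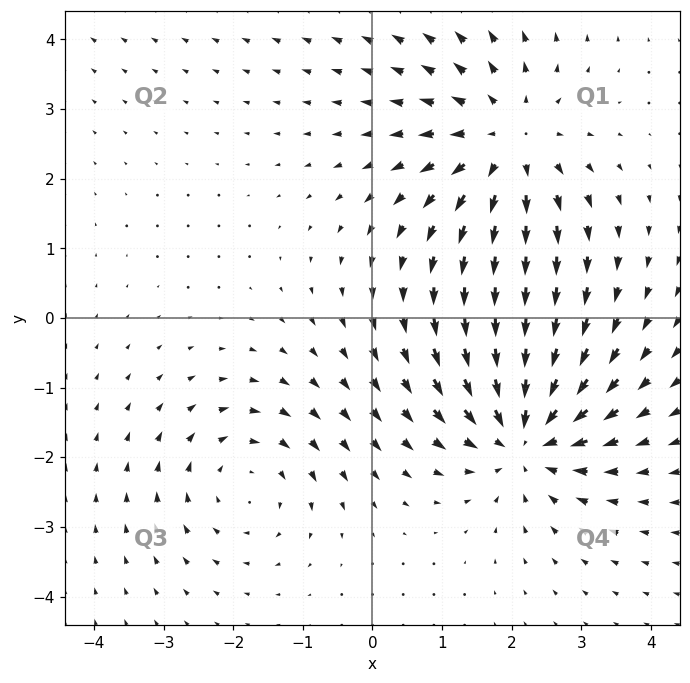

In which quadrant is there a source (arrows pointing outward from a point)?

The source sits at approximately (1.9, 2.5), which lies in quadrant Q1. The divergence there is about +3, positive as expected for a source.

Q1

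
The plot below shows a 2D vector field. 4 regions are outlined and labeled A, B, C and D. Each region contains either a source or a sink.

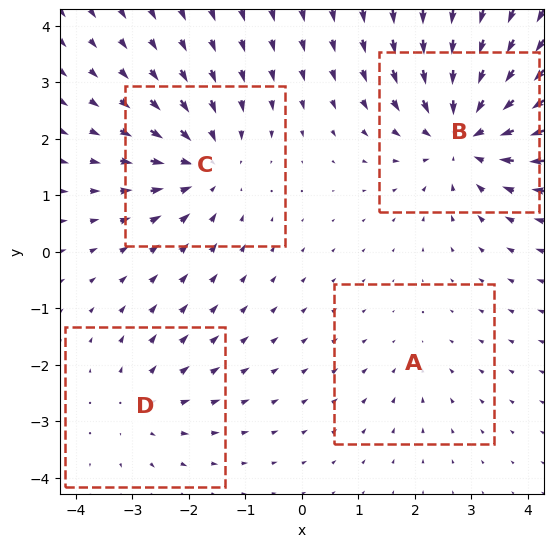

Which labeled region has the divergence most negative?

B

Divergence at each region's feature centre — A: about -2, B: about -7, C: about -5, D: about +3. Region B is most negative.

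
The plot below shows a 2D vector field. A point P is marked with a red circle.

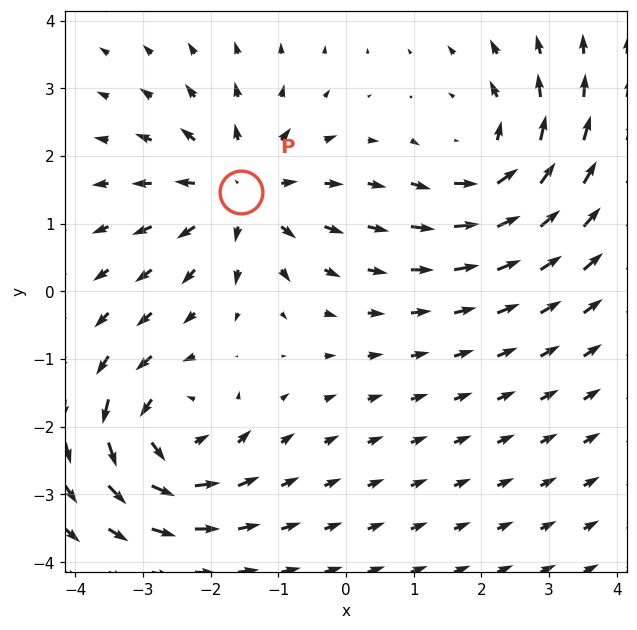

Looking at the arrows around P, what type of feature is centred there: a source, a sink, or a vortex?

source

At P (-1.5, 1.5) the arrows spread outward. Divergence about +4, curl ≈0 — positive divergence with near-zero curl is a source.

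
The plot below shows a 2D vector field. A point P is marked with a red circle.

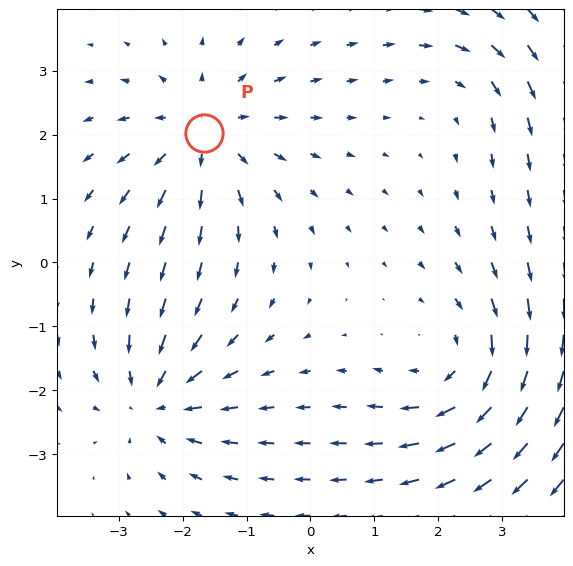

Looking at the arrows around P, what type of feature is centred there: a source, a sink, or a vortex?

source

At P (-1.7, 2.0) the arrows spread outward. Divergence about +4, curl ≈0 — positive divergence with near-zero curl is a source.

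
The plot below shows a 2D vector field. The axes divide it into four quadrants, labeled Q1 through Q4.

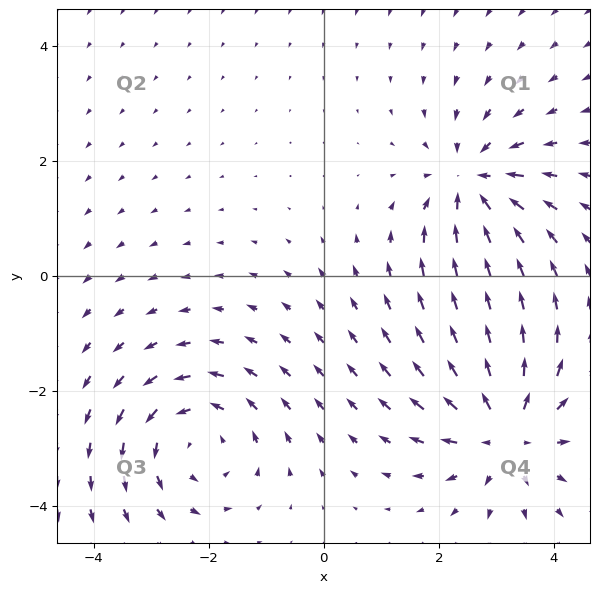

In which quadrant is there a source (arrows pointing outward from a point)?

The source sits at approximately (3.1, -2.7), which lies in quadrant Q4. The divergence there is about +5, positive as expected for a source.

Q4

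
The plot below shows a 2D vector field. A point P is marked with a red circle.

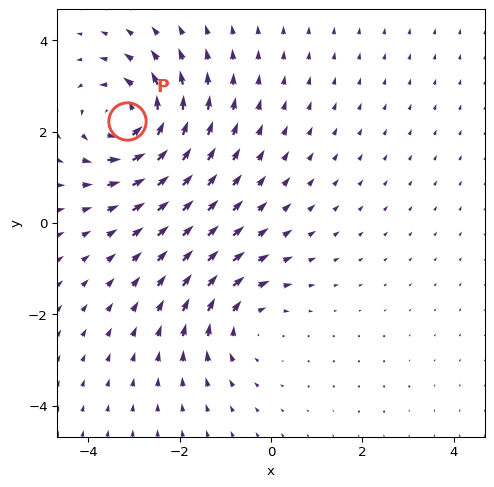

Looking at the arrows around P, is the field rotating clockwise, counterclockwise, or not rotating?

counterclockwise

Near P at (-3.2, 2.2) the arrows circulate counterclockwise. The curl (z-component) there is about +4; positive curl means counterclockwise rotation.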